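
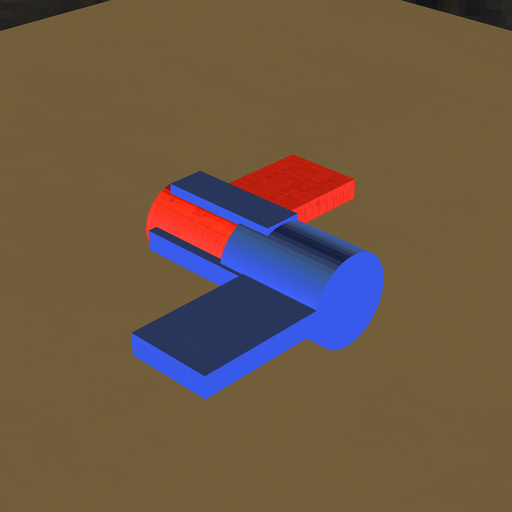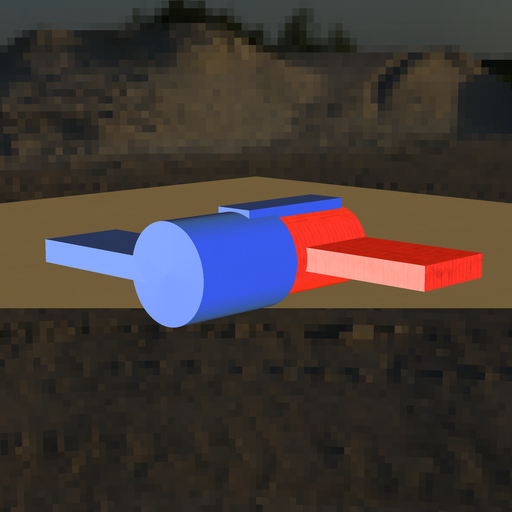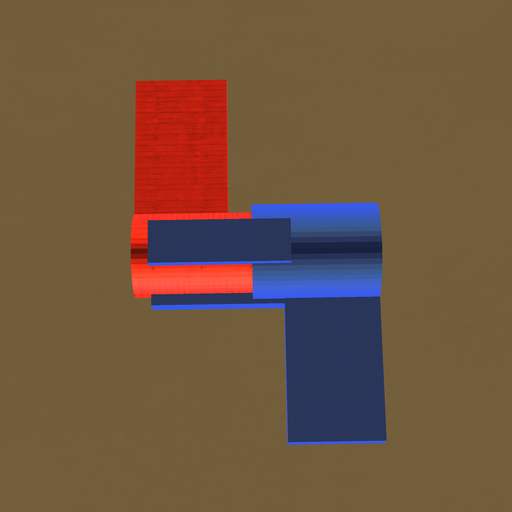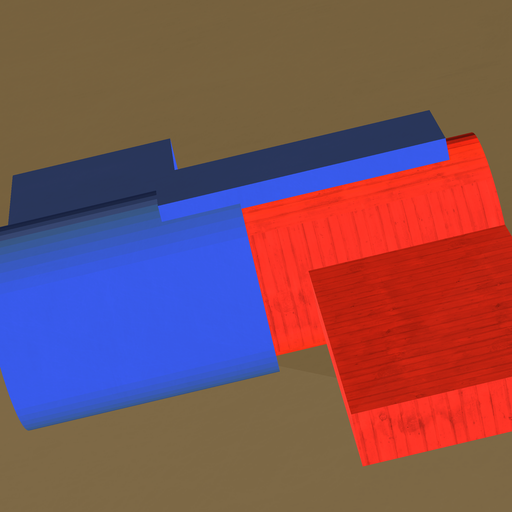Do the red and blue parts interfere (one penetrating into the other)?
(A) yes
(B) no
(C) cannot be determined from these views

(A) yes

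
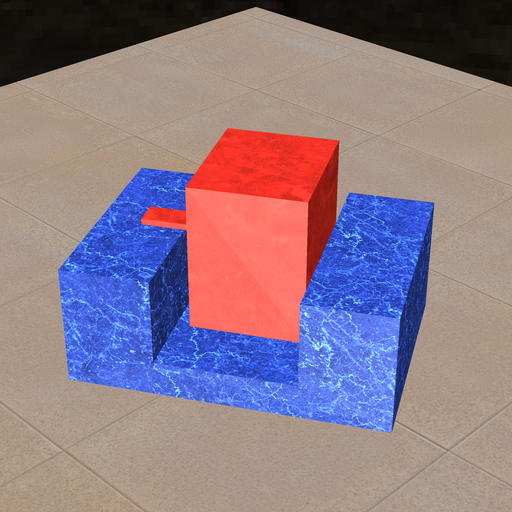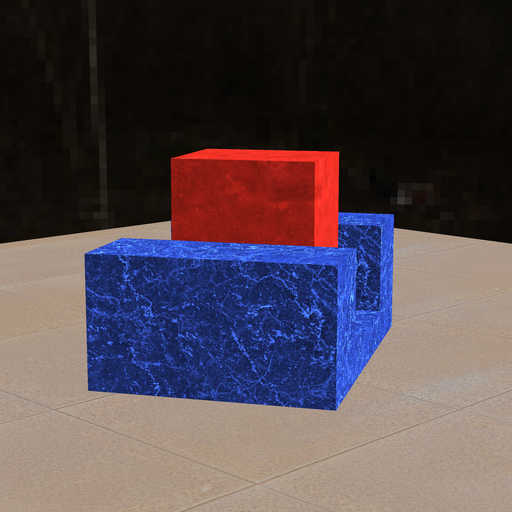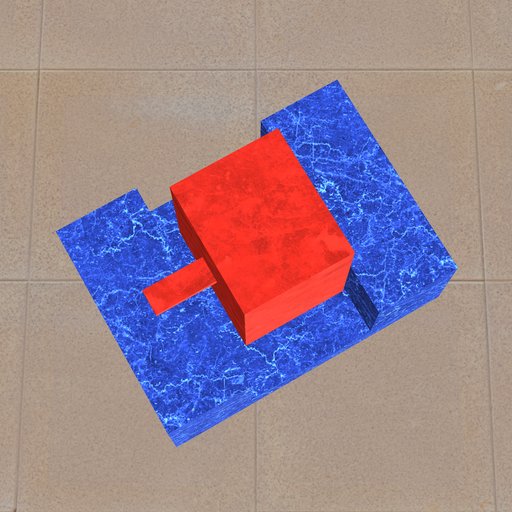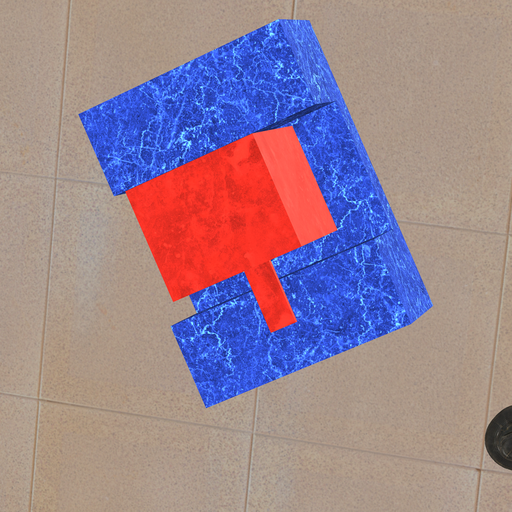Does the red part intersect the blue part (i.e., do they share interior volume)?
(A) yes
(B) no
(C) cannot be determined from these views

(B) no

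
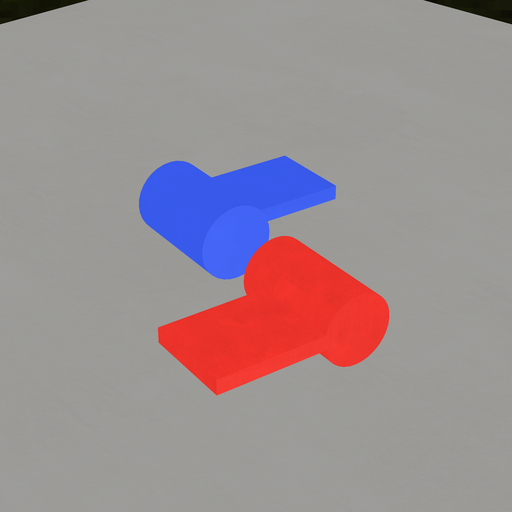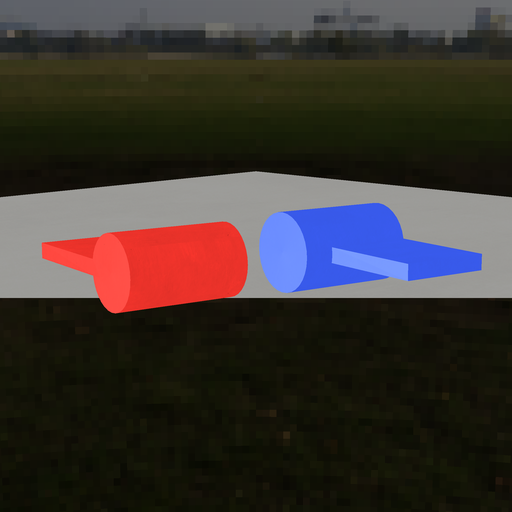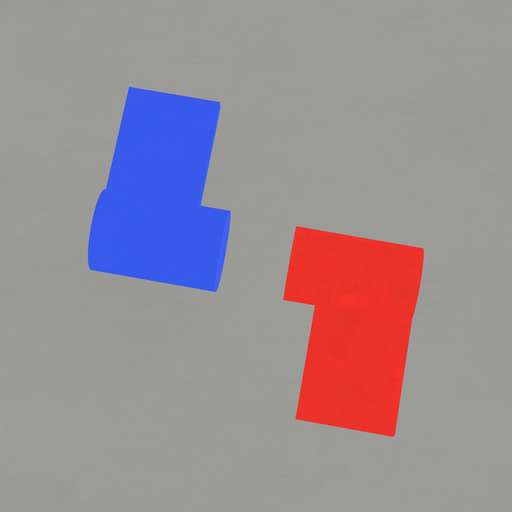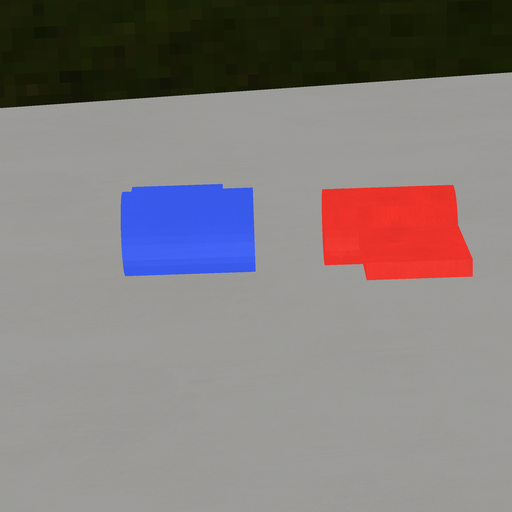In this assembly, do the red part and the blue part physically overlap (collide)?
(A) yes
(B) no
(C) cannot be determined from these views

(B) no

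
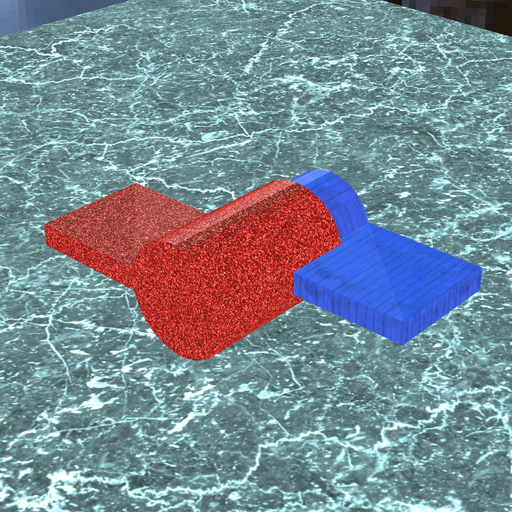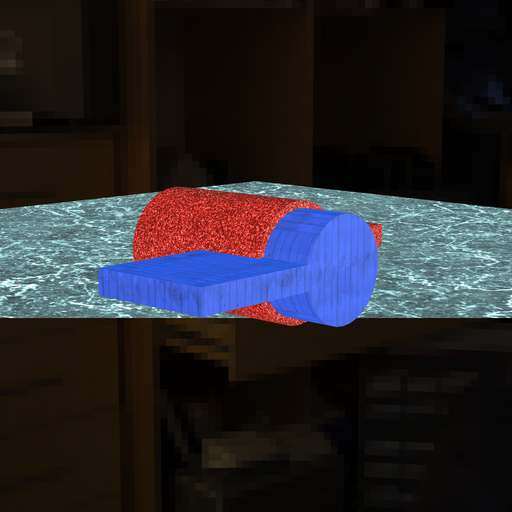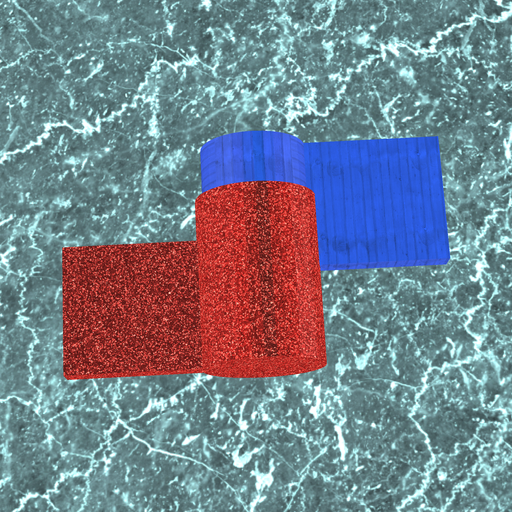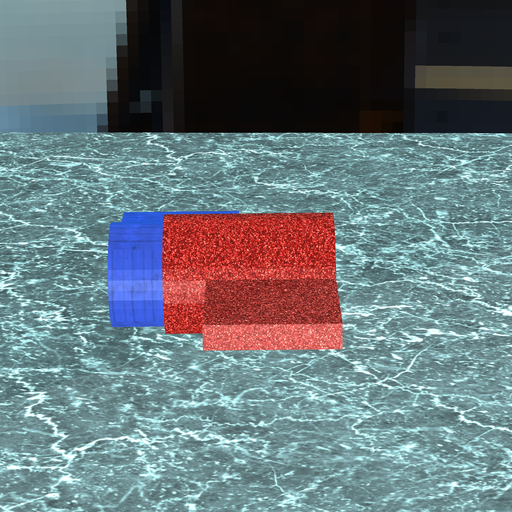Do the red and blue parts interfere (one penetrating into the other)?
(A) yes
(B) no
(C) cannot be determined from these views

(A) yes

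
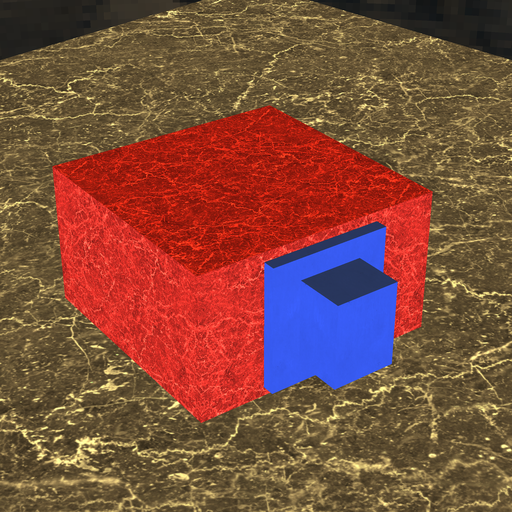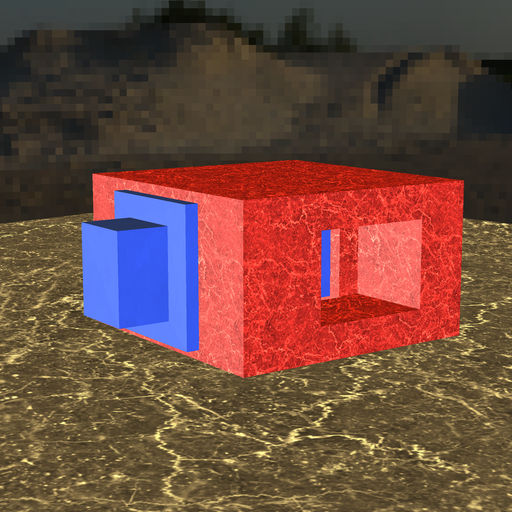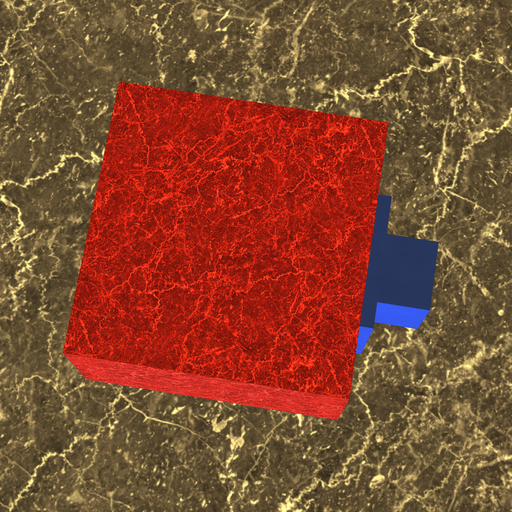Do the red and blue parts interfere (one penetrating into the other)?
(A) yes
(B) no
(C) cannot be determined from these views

(C) cannot be determined from these views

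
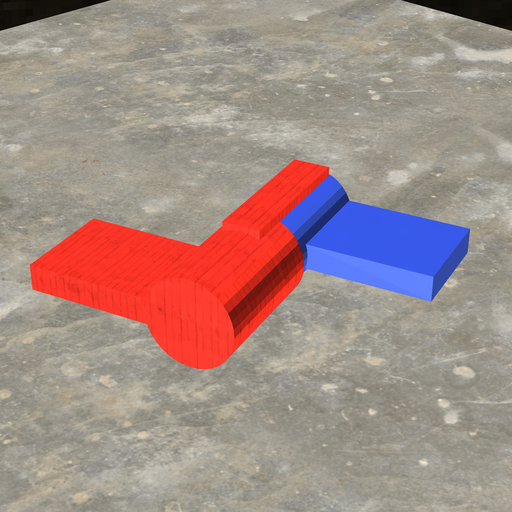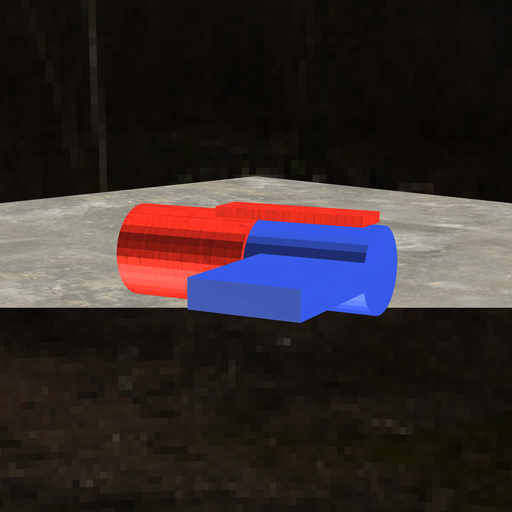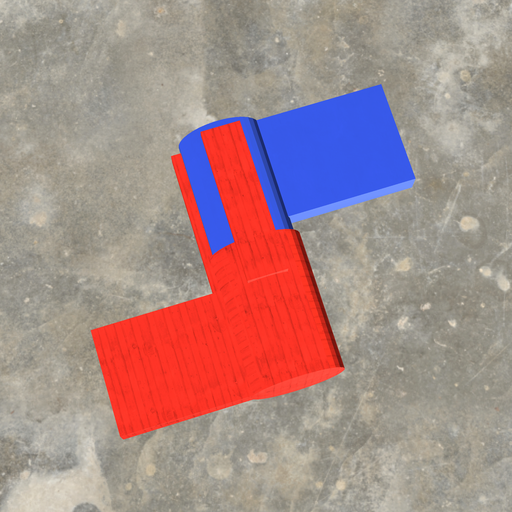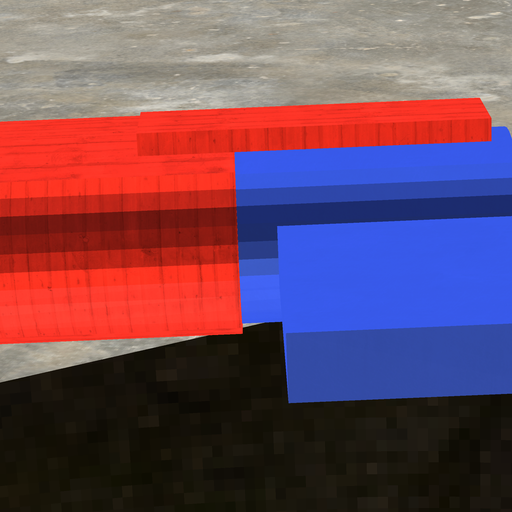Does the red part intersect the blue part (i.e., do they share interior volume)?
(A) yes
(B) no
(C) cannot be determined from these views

(A) yes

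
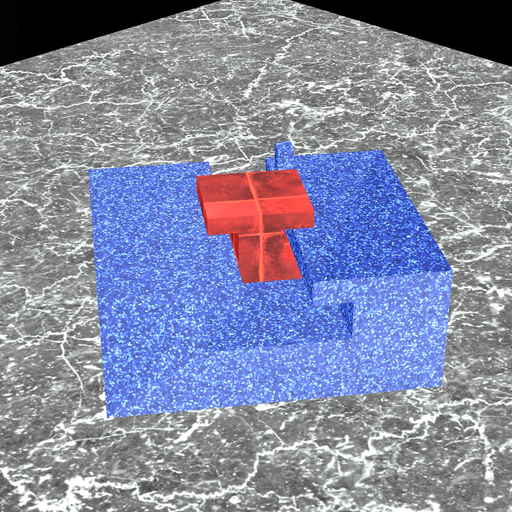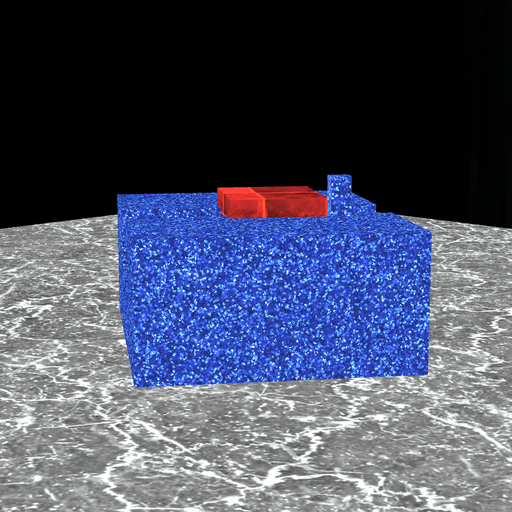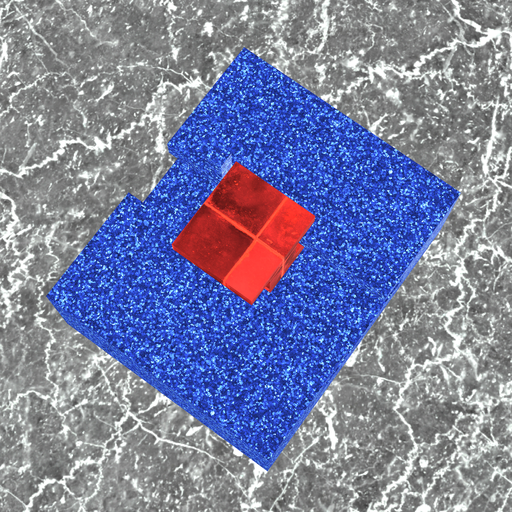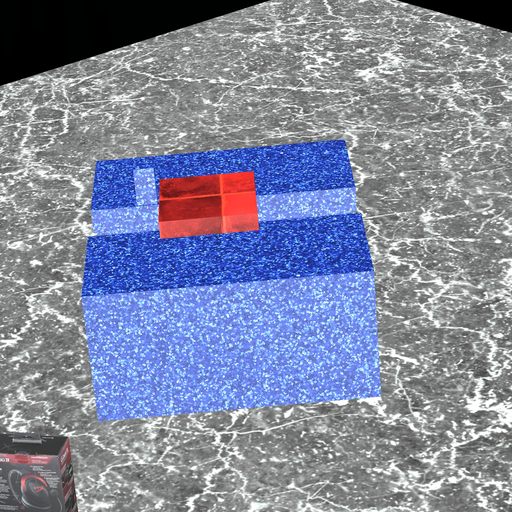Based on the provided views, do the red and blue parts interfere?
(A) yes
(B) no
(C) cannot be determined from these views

(B) no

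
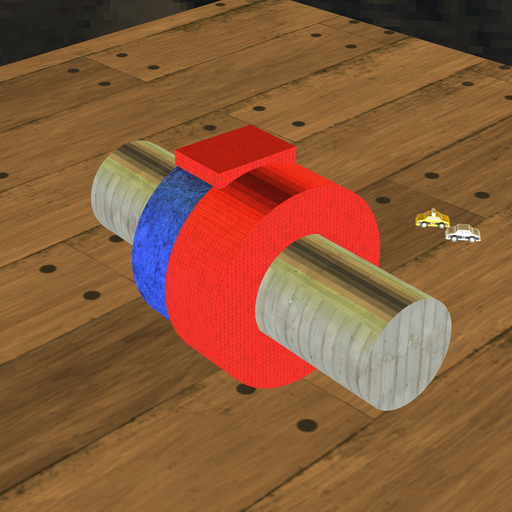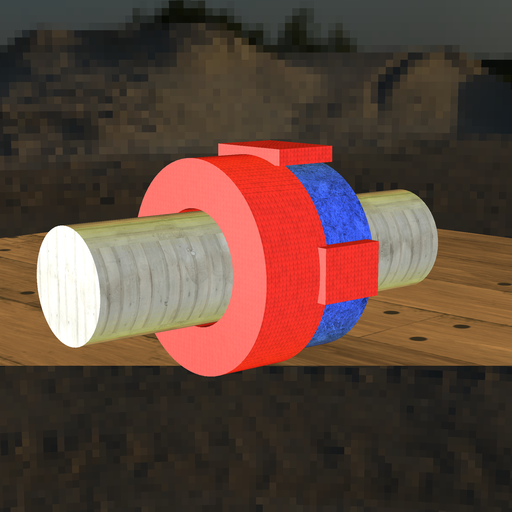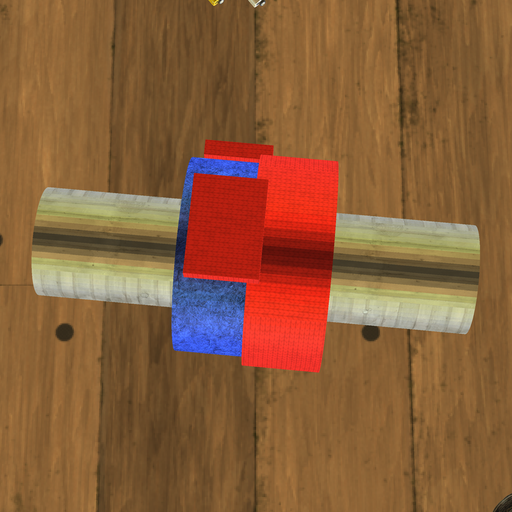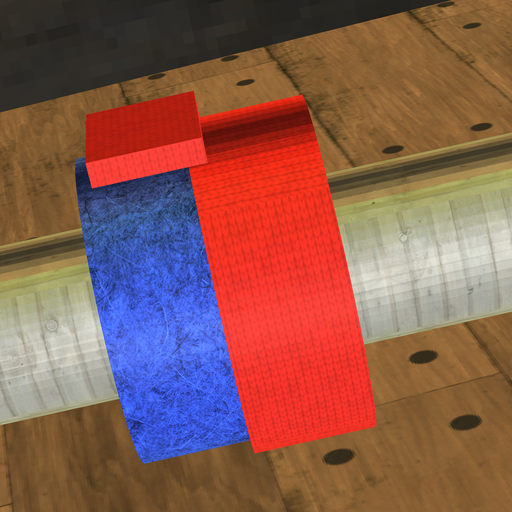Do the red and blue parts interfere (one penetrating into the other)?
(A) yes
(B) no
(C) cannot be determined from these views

(A) yes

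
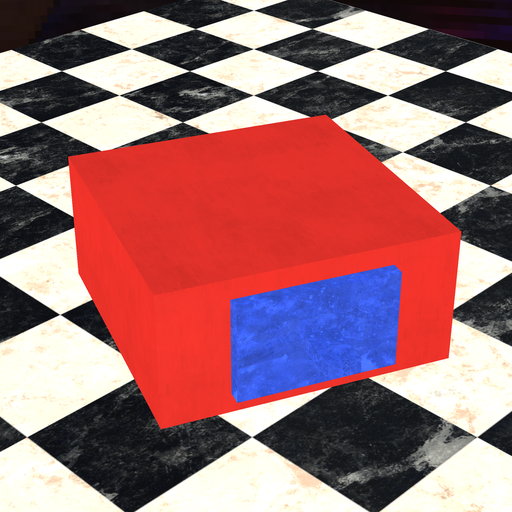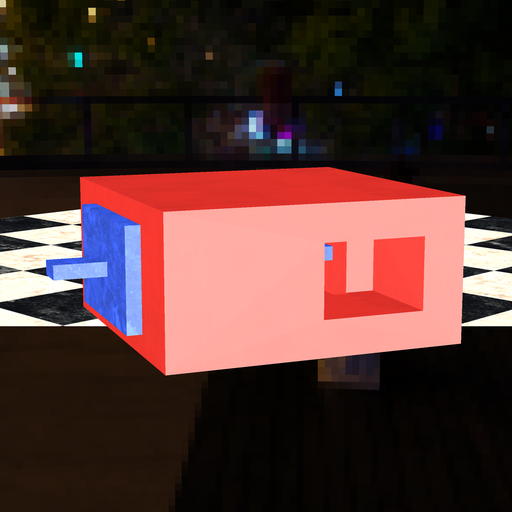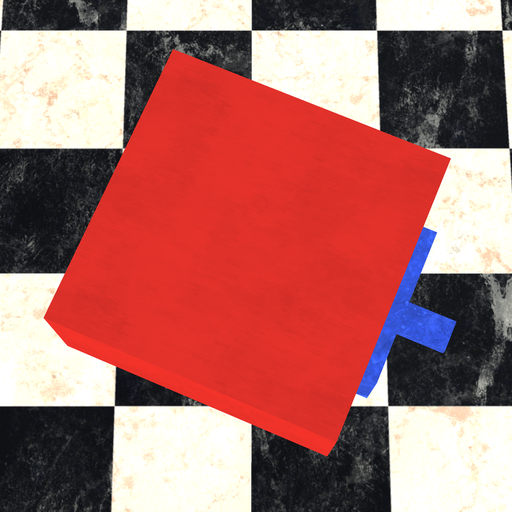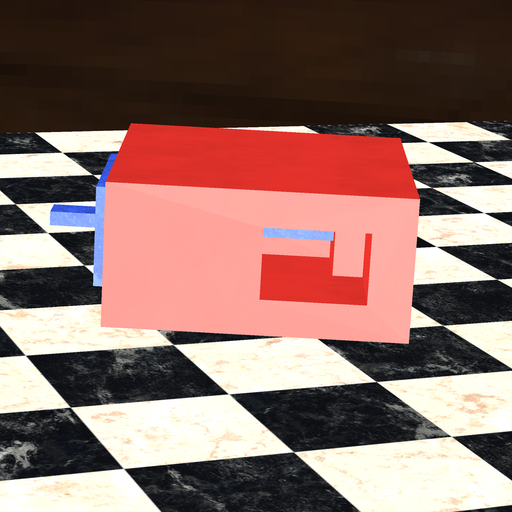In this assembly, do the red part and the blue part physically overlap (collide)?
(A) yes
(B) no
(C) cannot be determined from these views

(A) yes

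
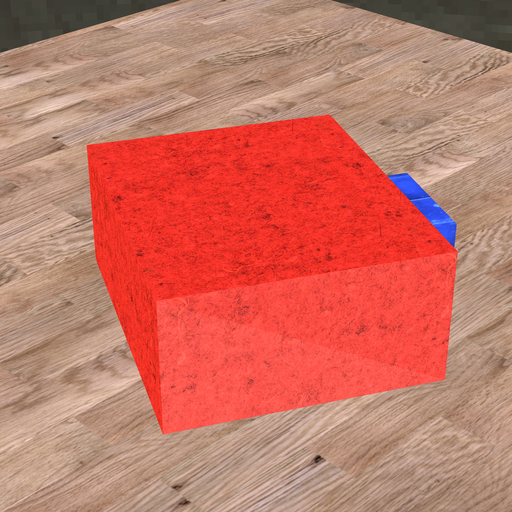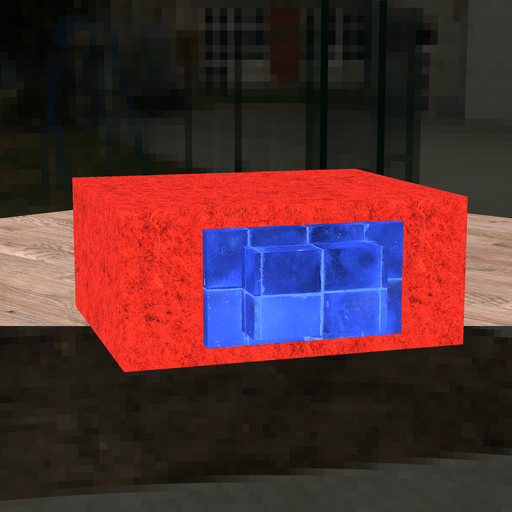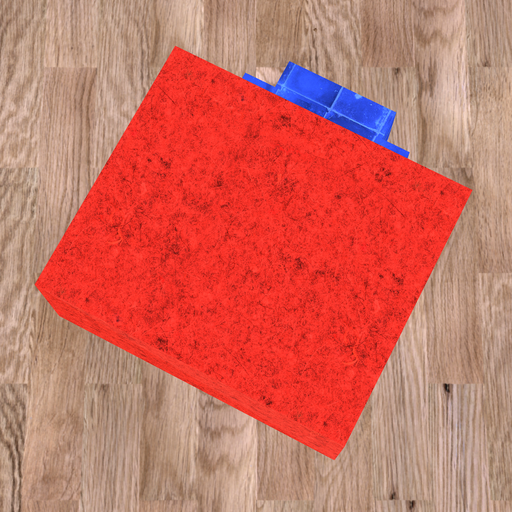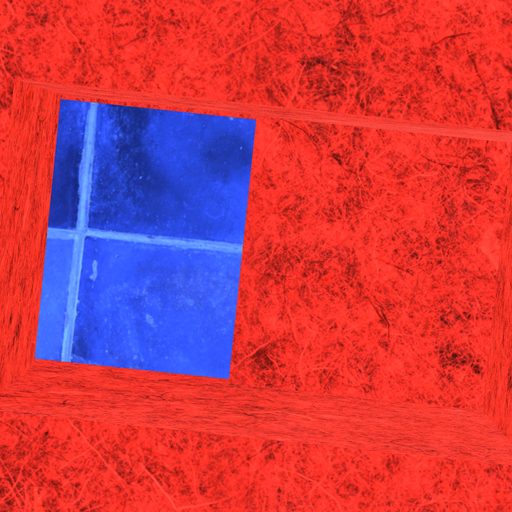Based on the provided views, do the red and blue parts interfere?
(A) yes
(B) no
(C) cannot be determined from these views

(A) yes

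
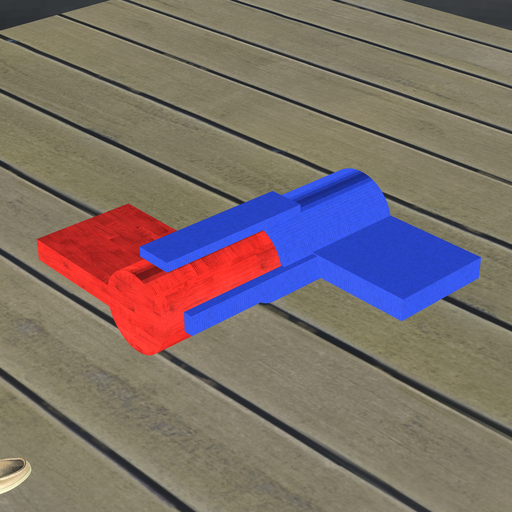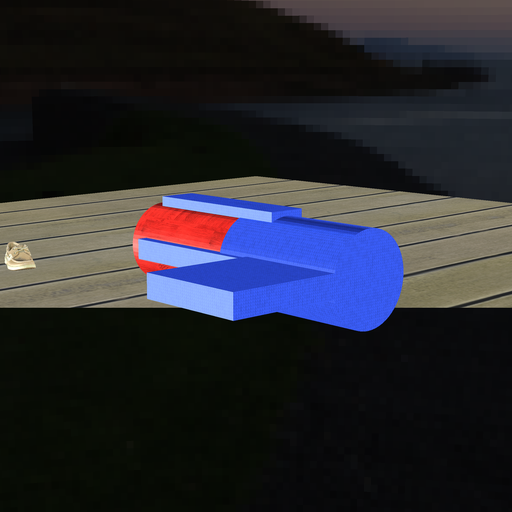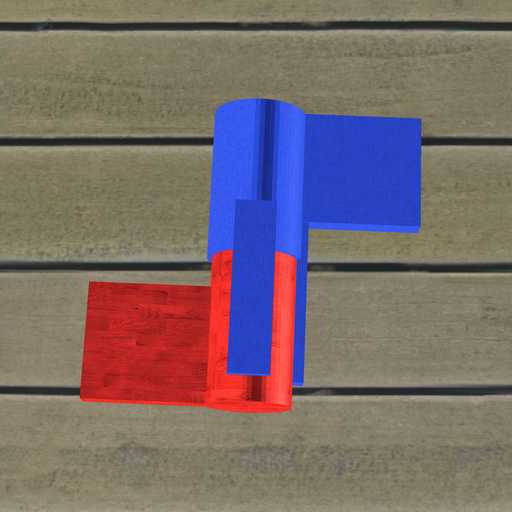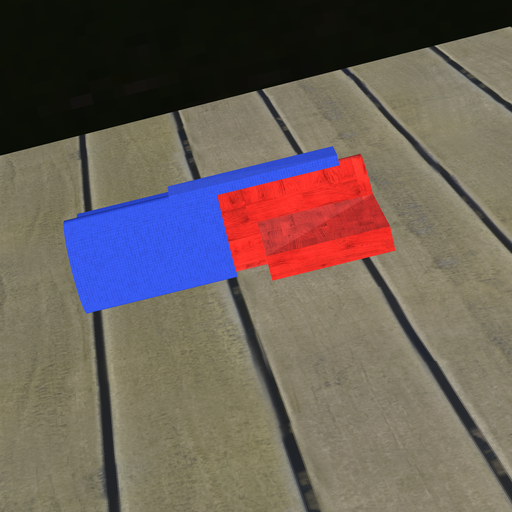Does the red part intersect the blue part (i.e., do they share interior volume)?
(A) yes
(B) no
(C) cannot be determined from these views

(A) yes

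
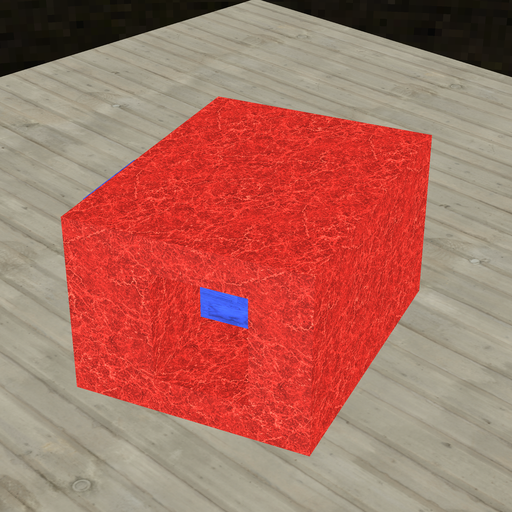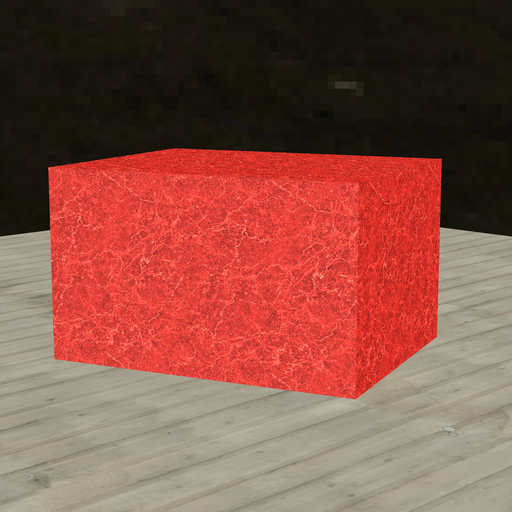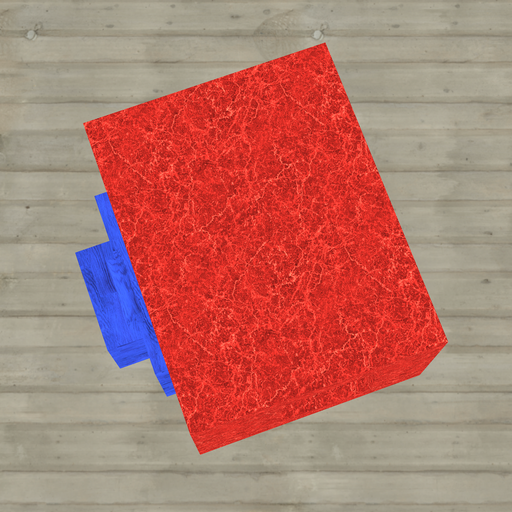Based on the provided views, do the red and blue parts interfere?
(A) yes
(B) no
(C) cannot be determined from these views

(C) cannot be determined from these views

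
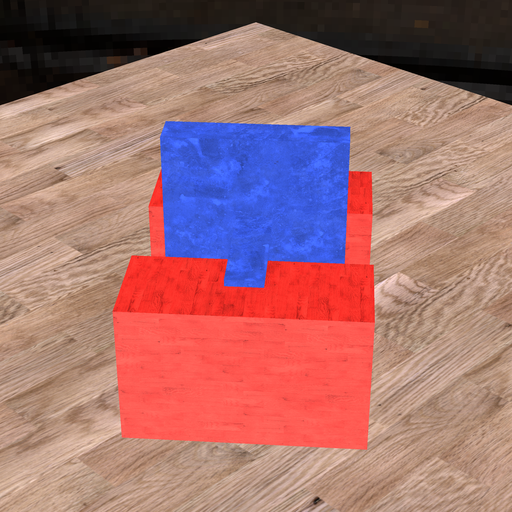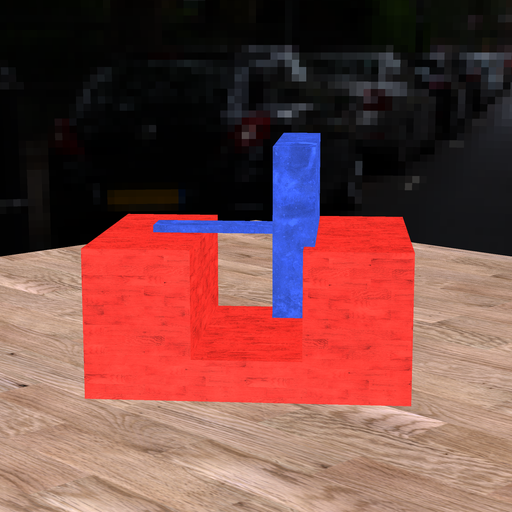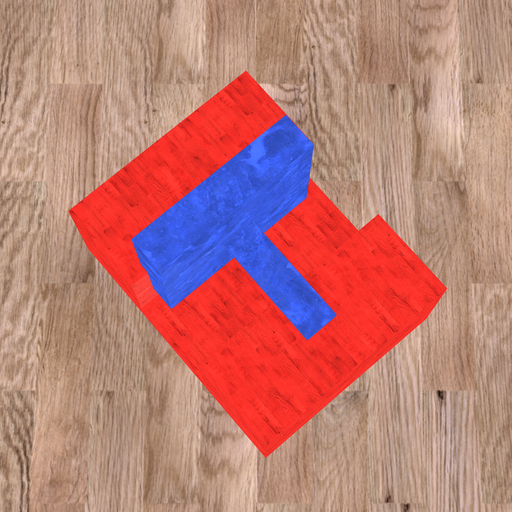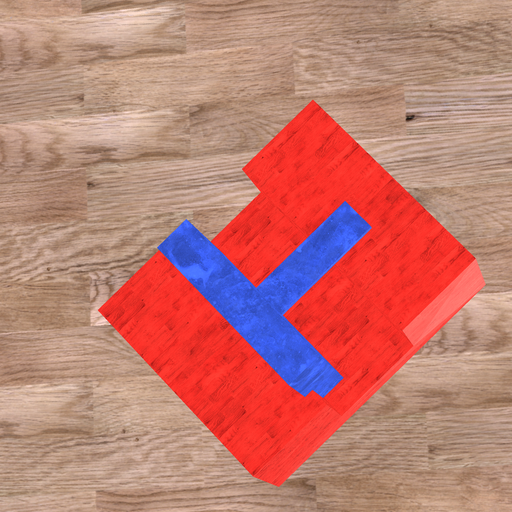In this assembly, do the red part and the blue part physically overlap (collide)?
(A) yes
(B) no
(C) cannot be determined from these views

(A) yes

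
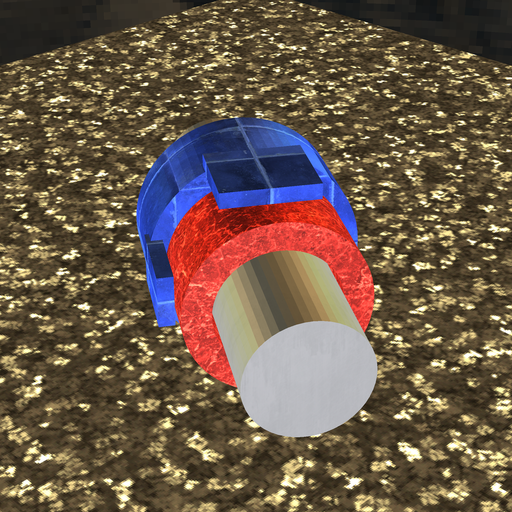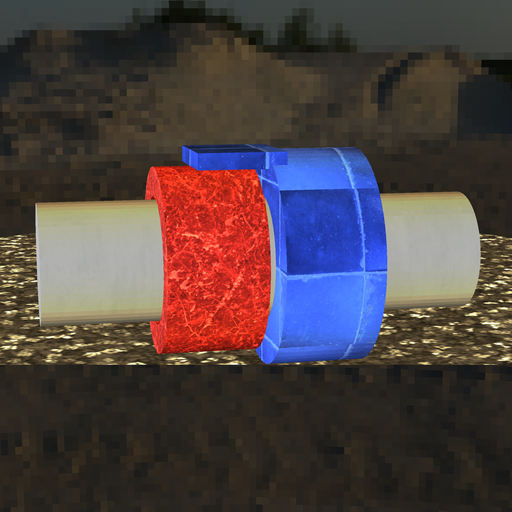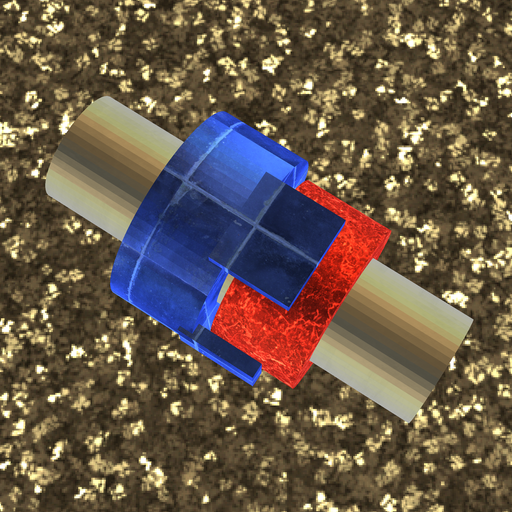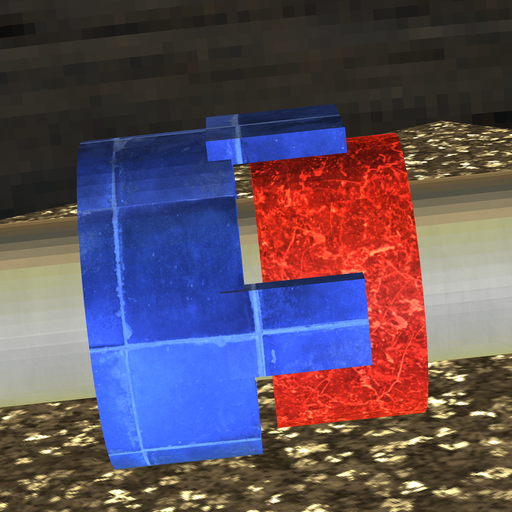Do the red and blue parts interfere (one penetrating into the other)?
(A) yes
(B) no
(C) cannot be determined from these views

(B) no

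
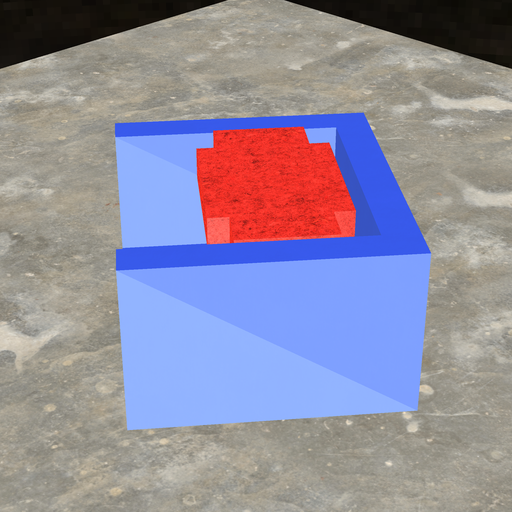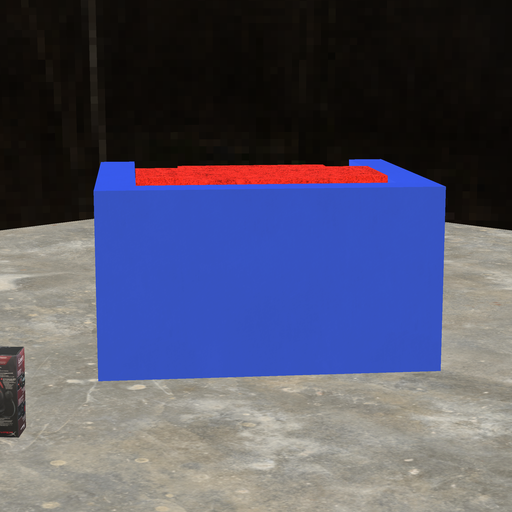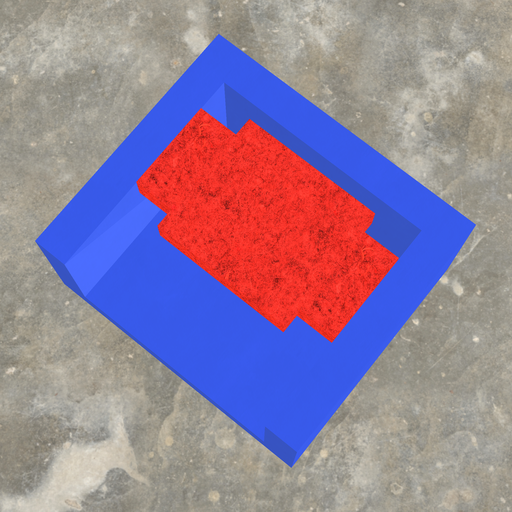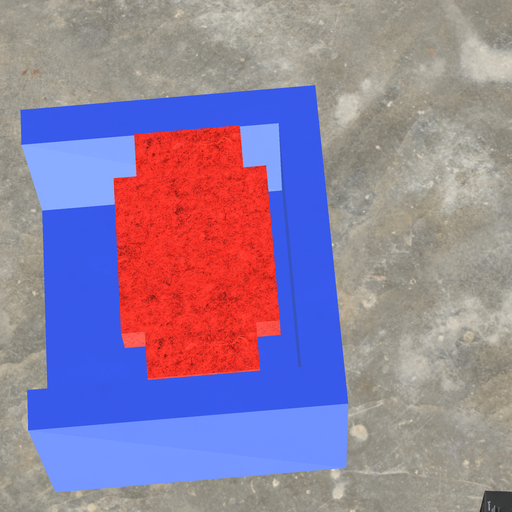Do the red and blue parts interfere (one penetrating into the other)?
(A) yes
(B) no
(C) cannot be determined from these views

(B) no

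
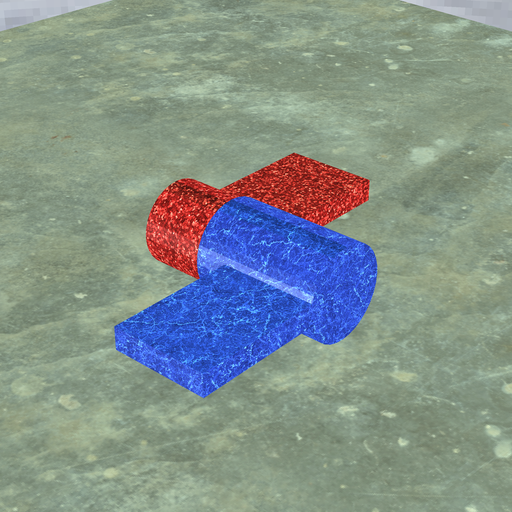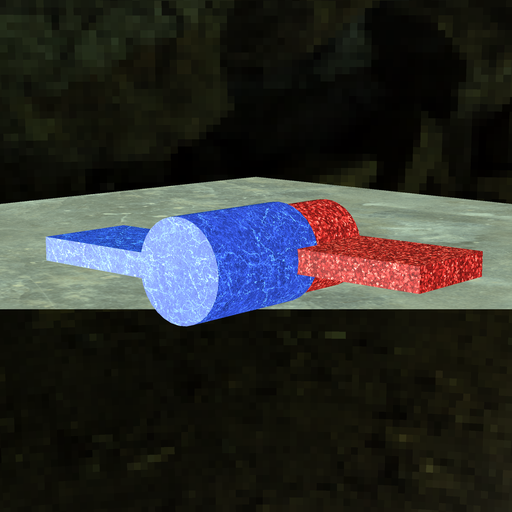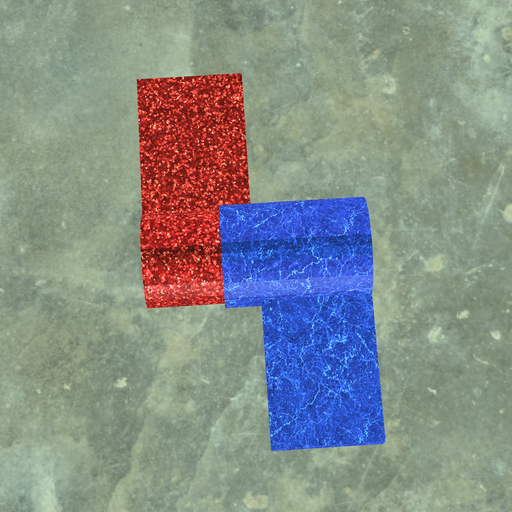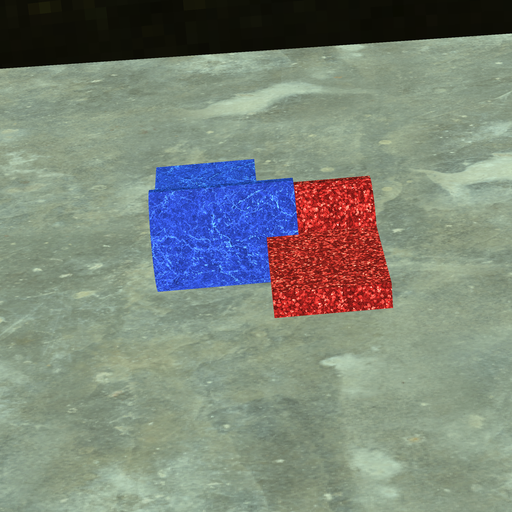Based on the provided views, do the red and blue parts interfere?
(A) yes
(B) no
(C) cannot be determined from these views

(A) yes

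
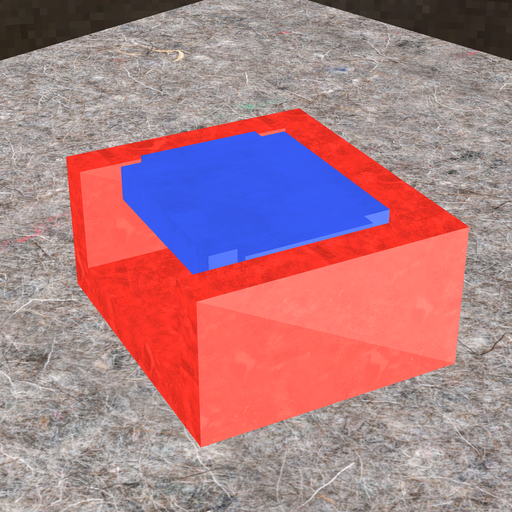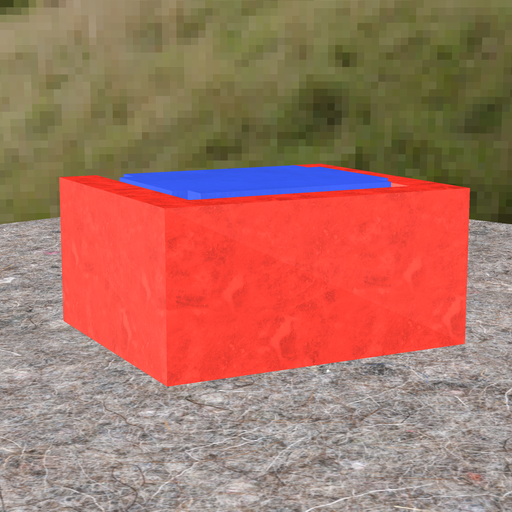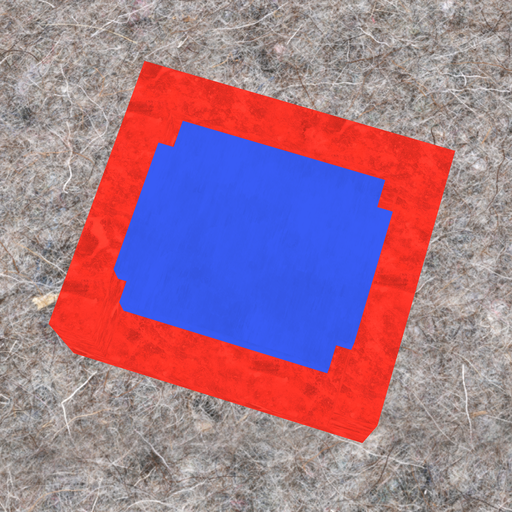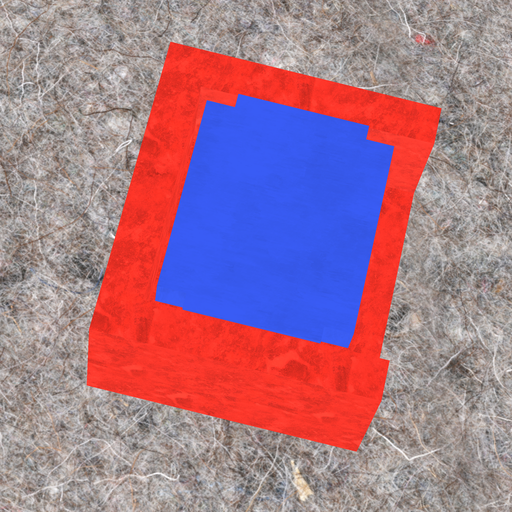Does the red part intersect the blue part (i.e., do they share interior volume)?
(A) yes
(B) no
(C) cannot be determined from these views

(B) no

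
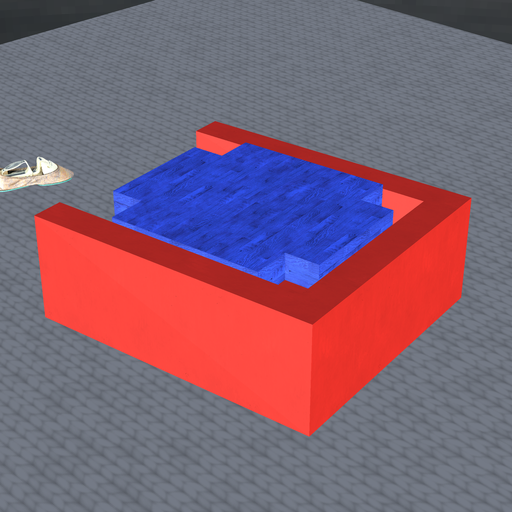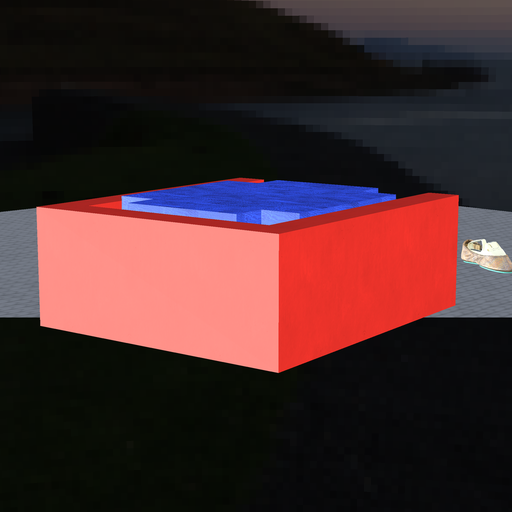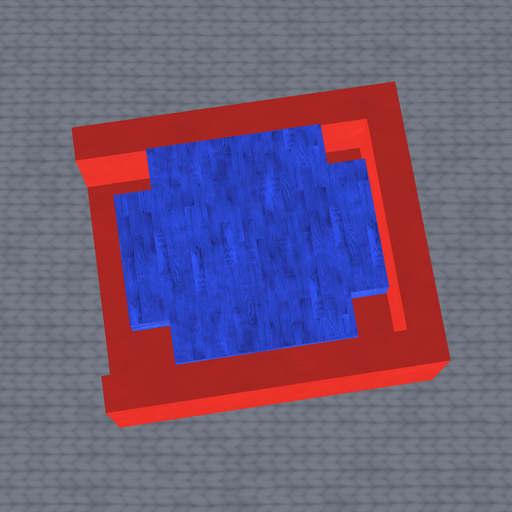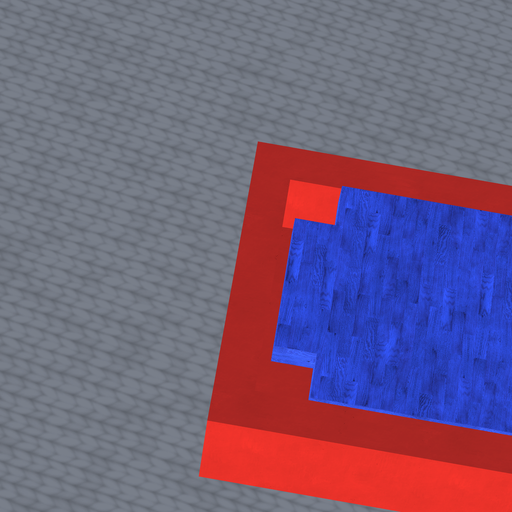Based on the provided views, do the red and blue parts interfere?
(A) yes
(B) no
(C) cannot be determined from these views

(B) no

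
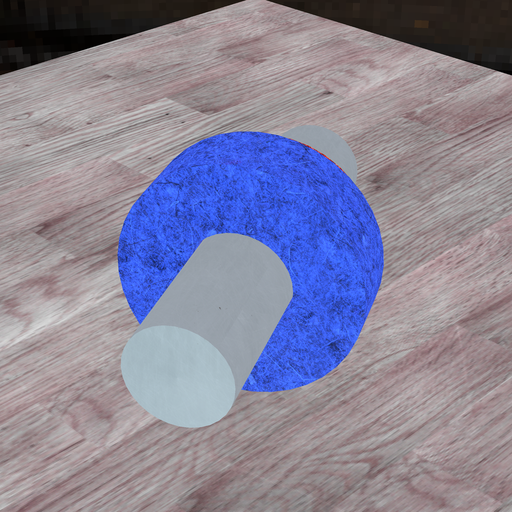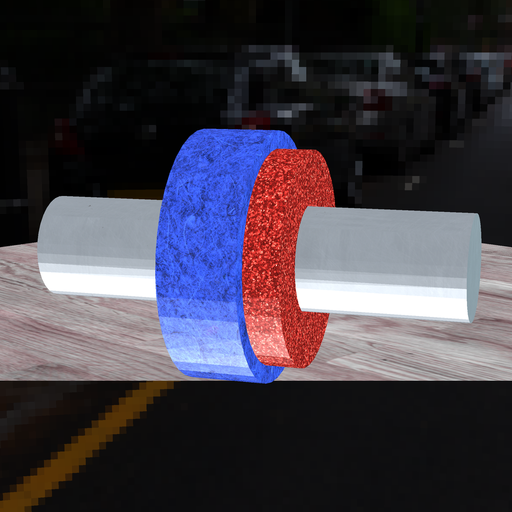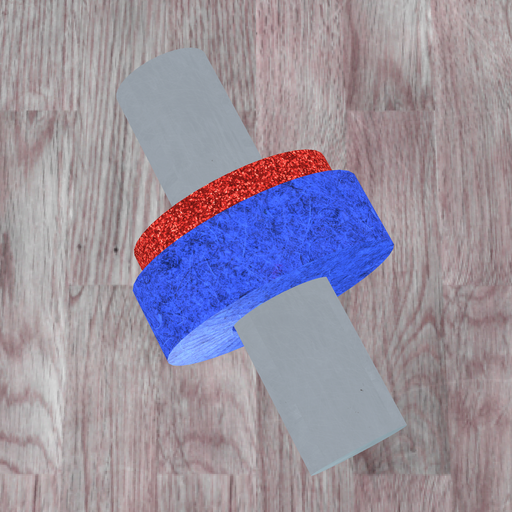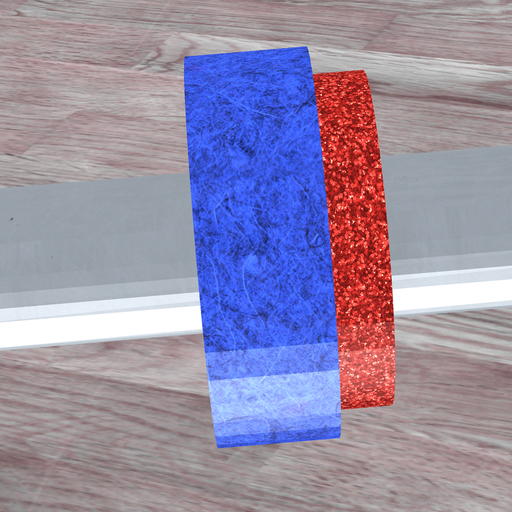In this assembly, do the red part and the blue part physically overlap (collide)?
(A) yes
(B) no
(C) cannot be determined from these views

(A) yes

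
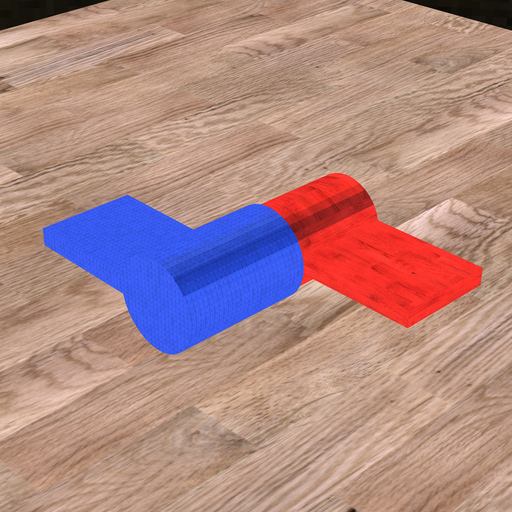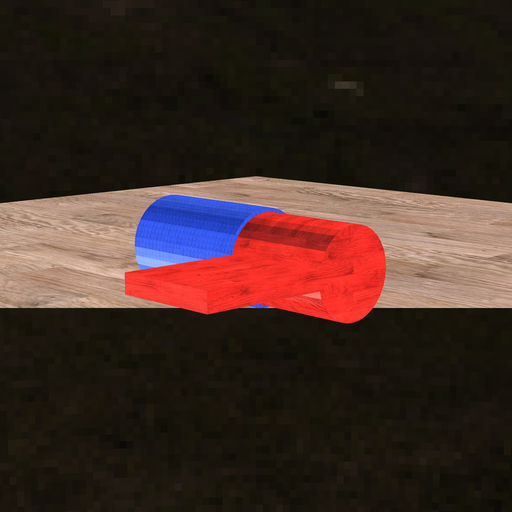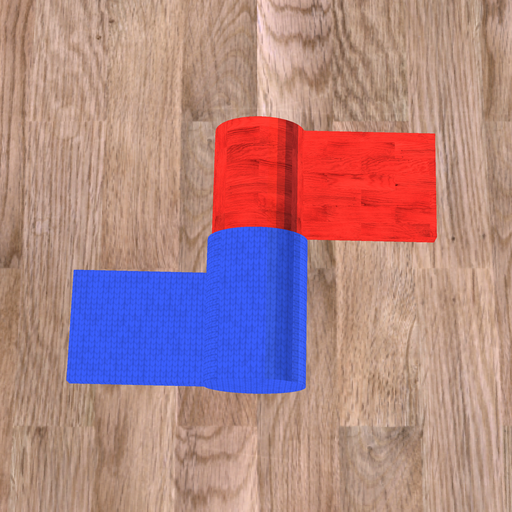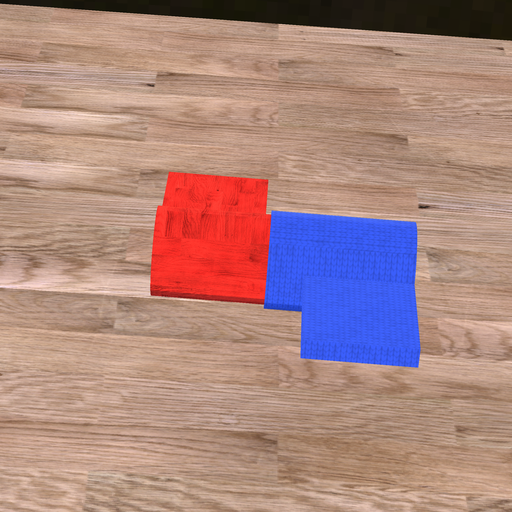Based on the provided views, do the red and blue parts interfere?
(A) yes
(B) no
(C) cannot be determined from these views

(A) yes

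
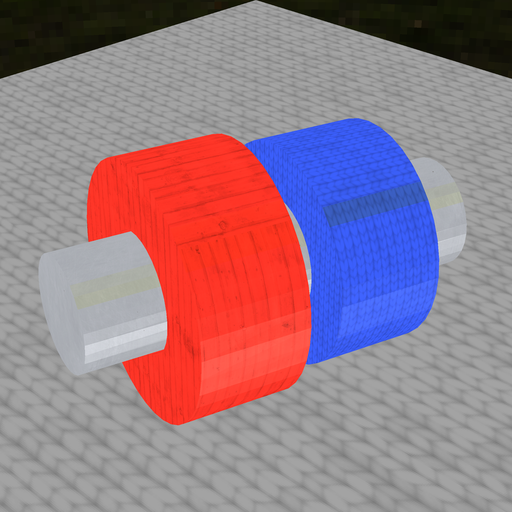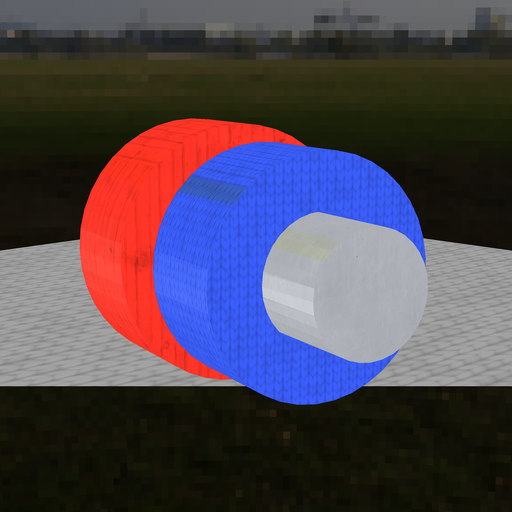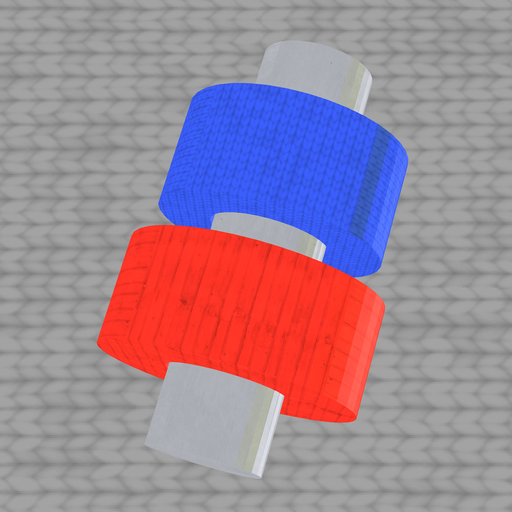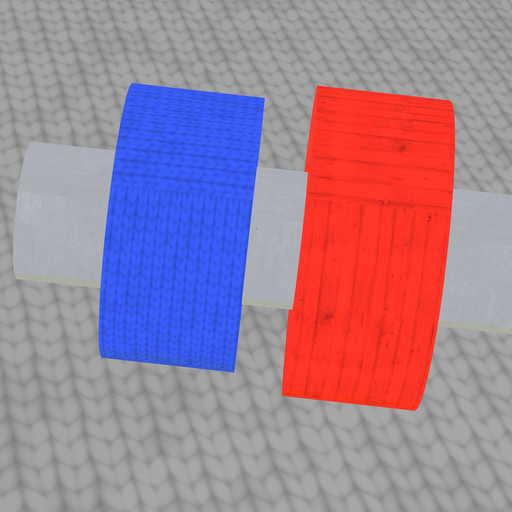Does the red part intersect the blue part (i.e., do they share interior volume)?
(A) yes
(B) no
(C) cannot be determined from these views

(B) no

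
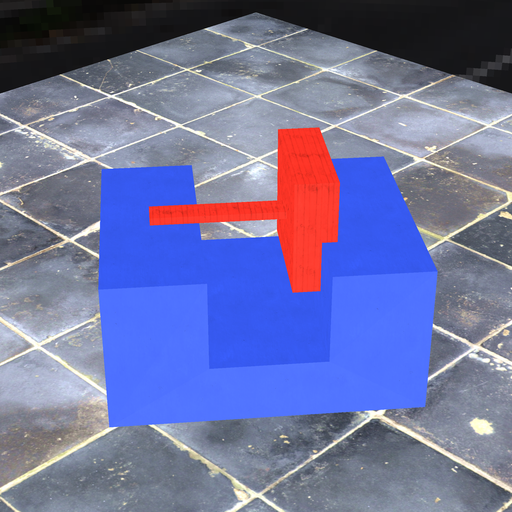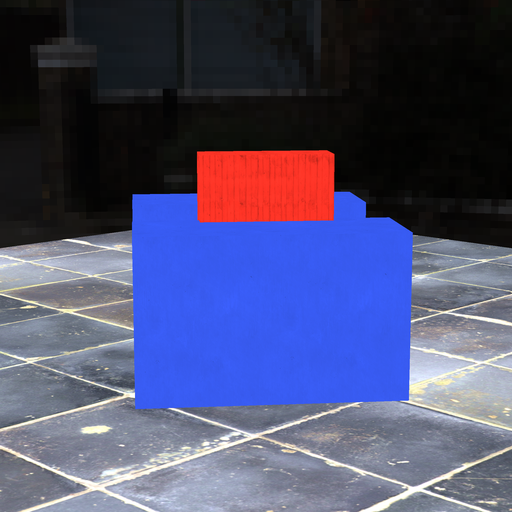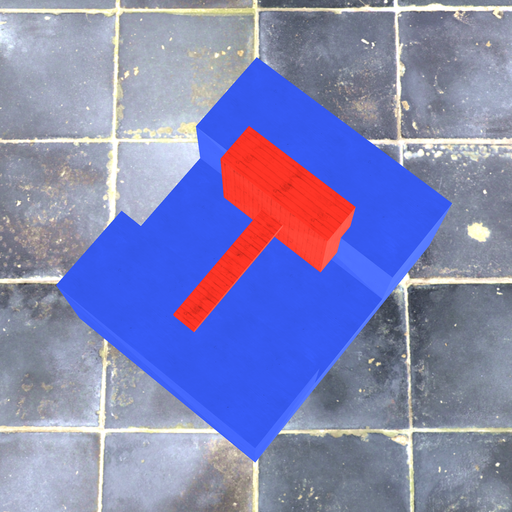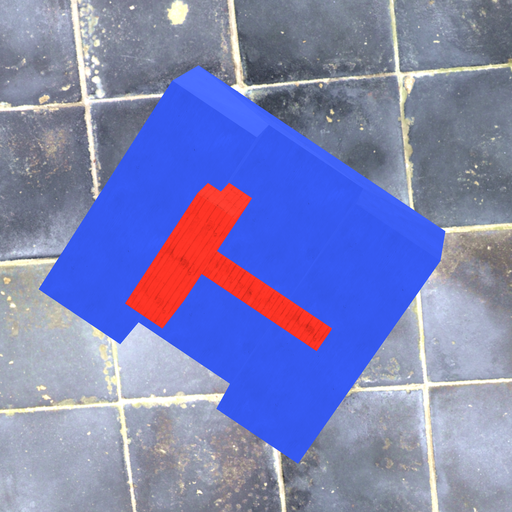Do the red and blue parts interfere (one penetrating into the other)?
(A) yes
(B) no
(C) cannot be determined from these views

(A) yes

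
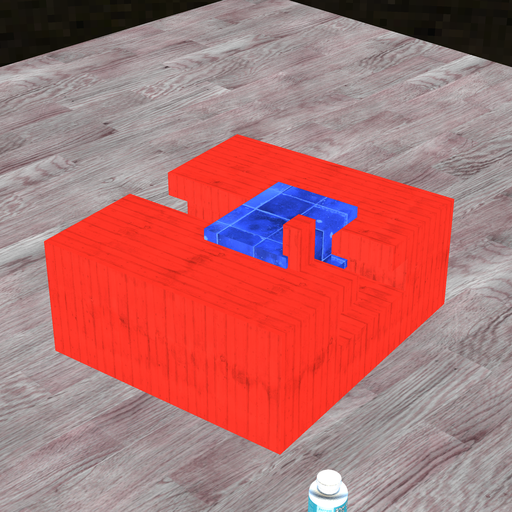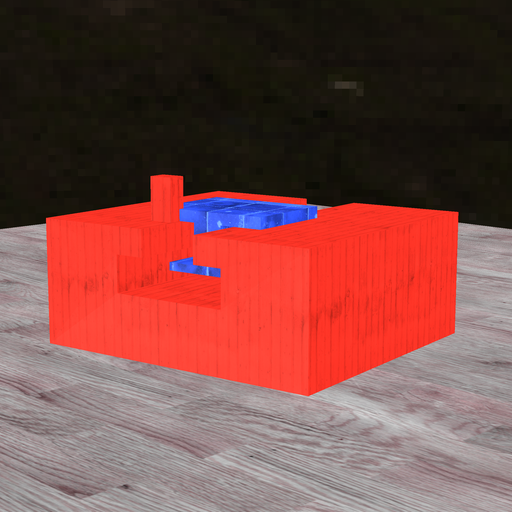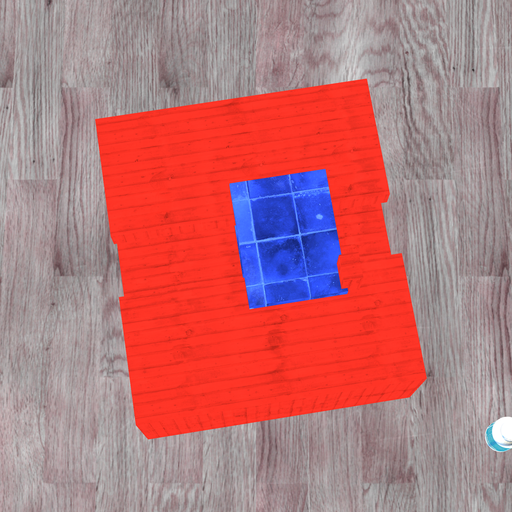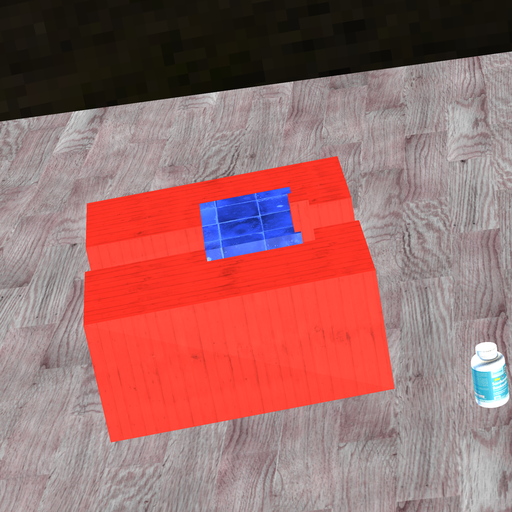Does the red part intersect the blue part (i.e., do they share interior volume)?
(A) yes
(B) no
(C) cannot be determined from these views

(A) yes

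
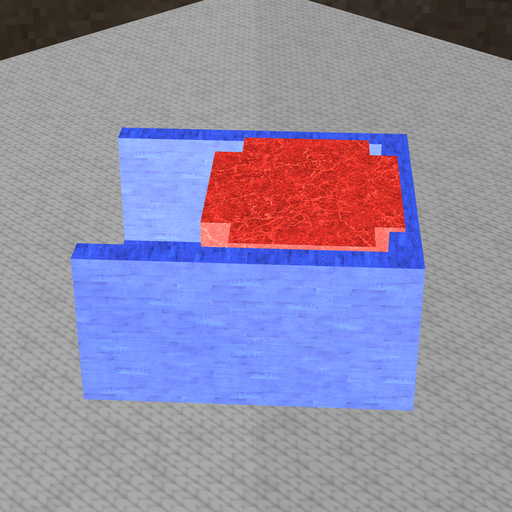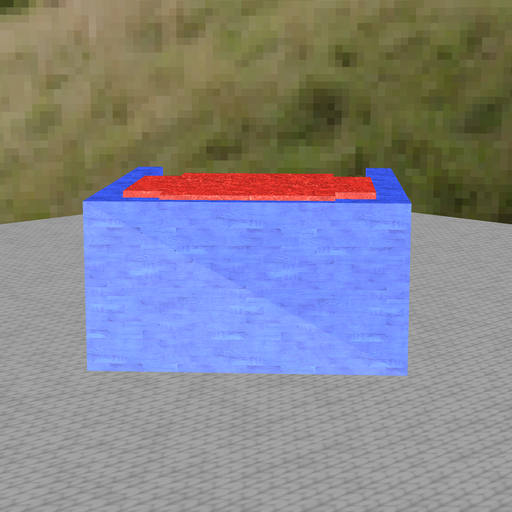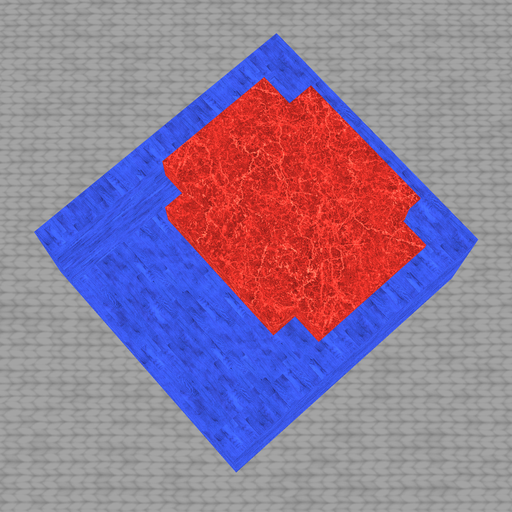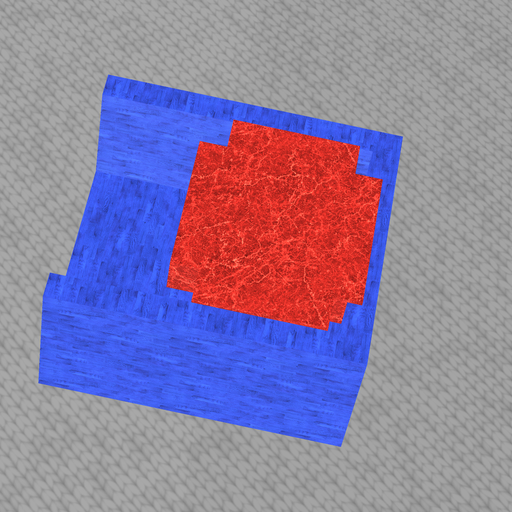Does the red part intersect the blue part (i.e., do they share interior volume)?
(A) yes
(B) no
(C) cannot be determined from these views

(A) yes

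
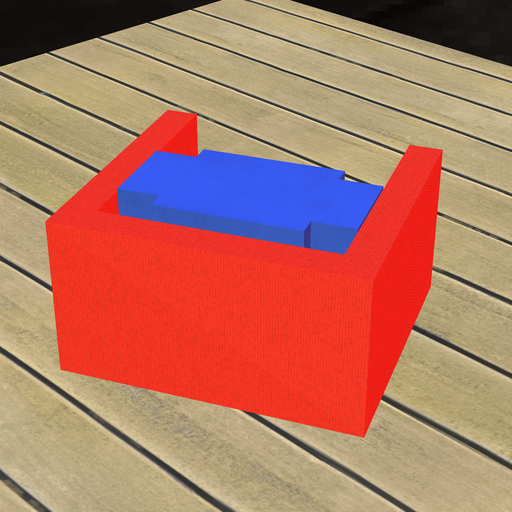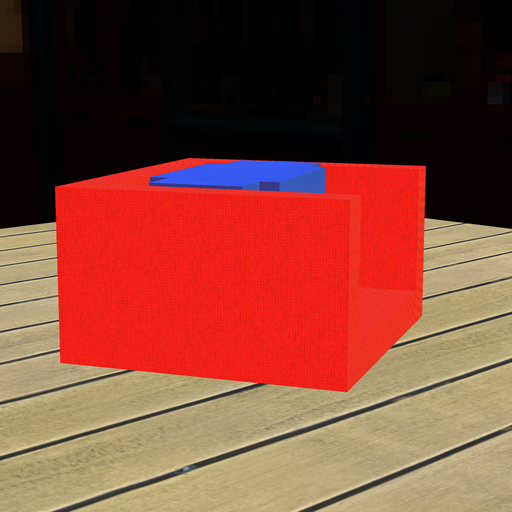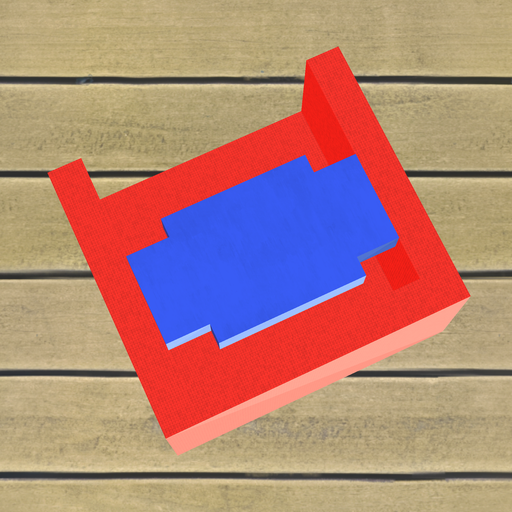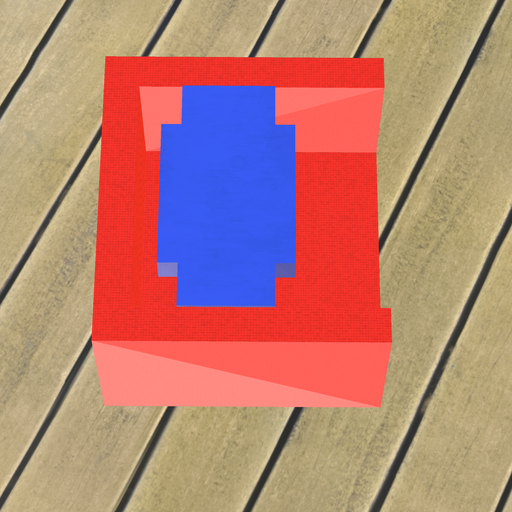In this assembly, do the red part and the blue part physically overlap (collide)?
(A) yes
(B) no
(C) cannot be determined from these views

(B) no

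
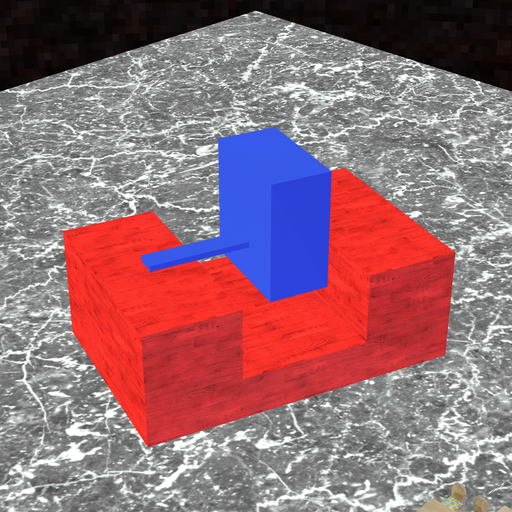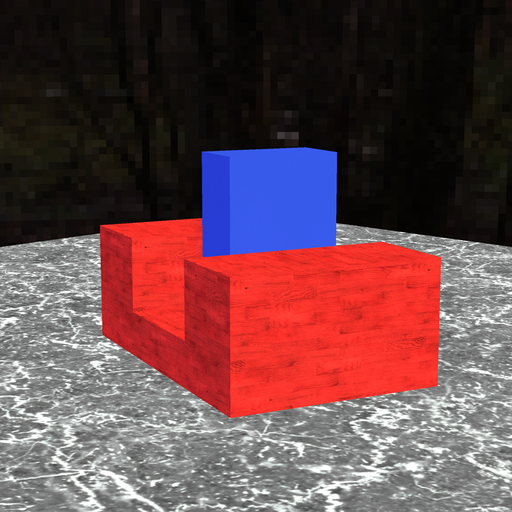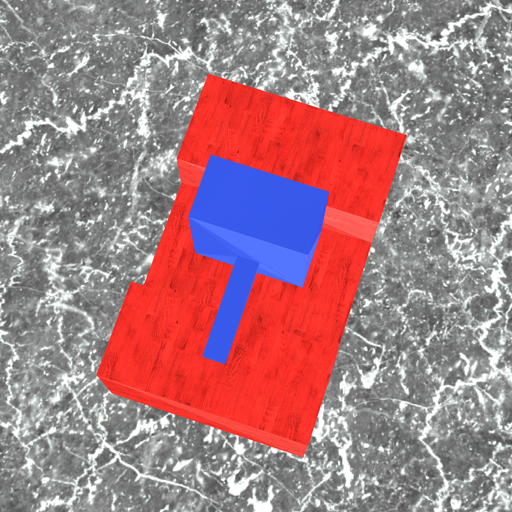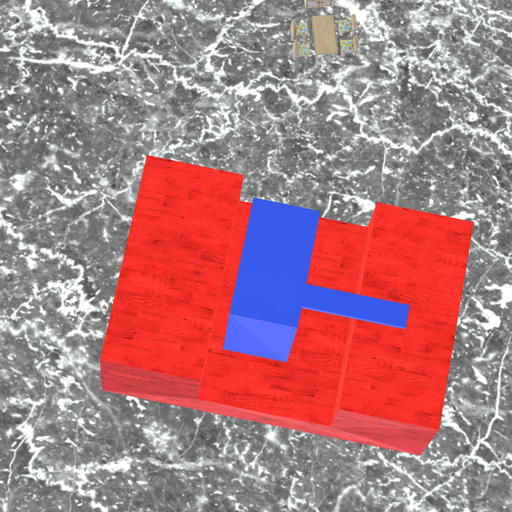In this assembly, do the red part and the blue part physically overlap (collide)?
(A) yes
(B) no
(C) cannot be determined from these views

(B) no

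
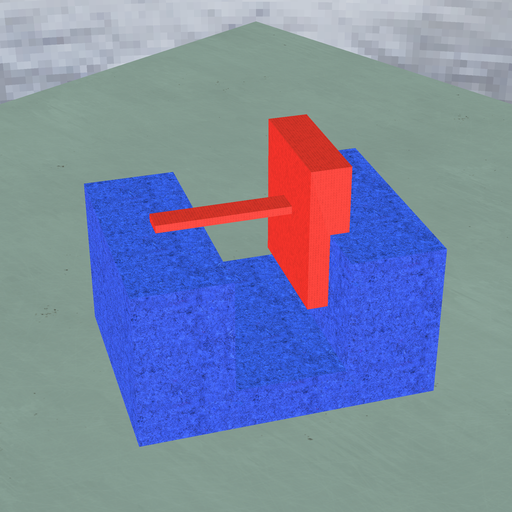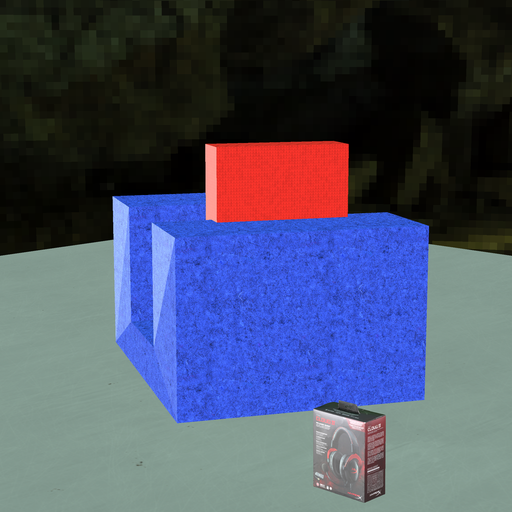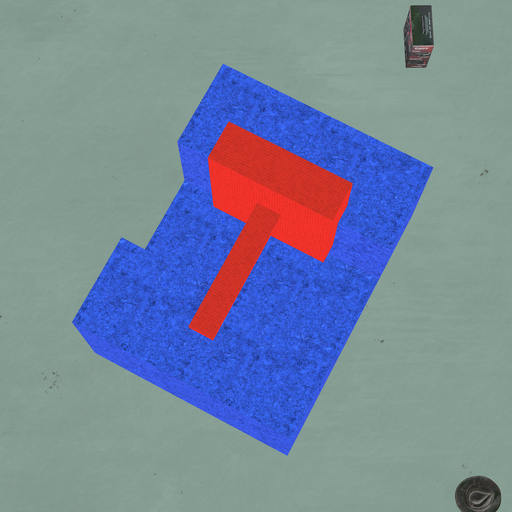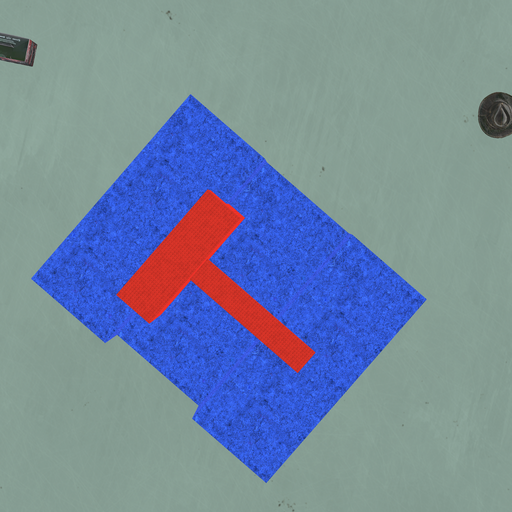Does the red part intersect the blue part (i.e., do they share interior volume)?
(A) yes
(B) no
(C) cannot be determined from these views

(A) yes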